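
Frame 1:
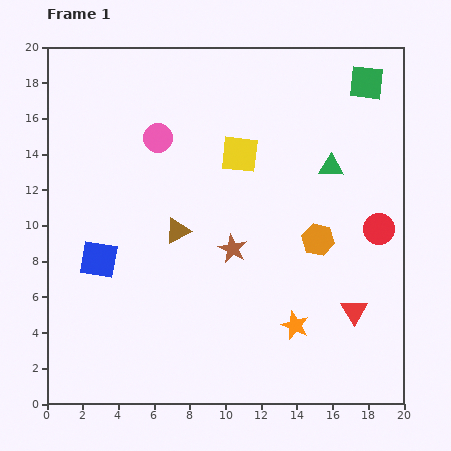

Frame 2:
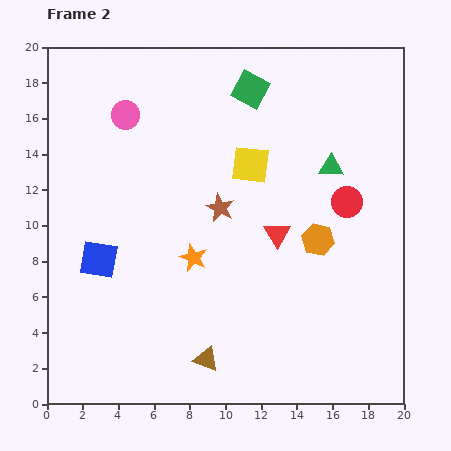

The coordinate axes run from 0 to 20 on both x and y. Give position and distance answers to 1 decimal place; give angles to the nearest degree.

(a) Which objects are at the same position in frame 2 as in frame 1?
the orange hexagon, the green triangle, the blue square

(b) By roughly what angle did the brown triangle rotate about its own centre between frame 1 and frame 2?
49° clockwise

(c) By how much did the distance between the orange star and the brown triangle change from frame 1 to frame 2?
-2.8

Distance in frame 1: 8.5. Distance in frame 2: 5.7.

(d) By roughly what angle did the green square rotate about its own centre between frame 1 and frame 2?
22° clockwise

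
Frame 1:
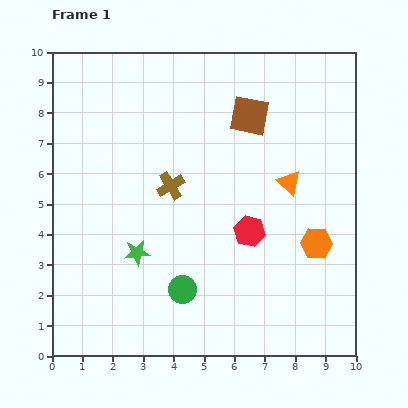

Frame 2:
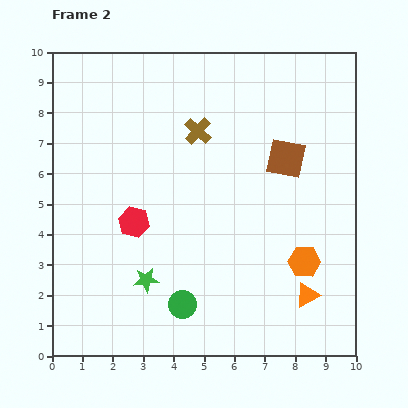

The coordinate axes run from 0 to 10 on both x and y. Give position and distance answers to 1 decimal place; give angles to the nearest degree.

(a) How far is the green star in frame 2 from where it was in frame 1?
0.9

The green star moved from (2.8, 3.4) to (3.1, 2.5), a distance of √(0.3² + 0.9²) ≈ 0.9.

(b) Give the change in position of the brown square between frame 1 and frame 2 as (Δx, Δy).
(1.2, -1.4)

The brown square was at (6.5, 7.9) in frame 1 and (7.7, 6.5) in frame 2.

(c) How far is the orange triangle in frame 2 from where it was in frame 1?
3.7

The orange triangle moved from (7.8, 5.7) to (8.4, 2.0), a distance of √(0.6² + 3.7²) ≈ 3.7.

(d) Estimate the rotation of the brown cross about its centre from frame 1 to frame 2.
17° counter-clockwise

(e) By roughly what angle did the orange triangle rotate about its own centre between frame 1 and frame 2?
50° clockwise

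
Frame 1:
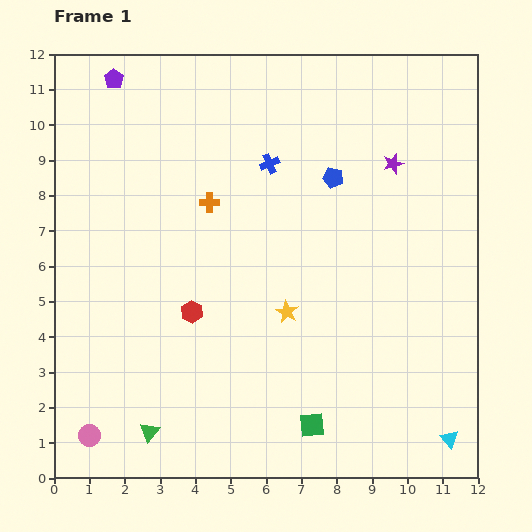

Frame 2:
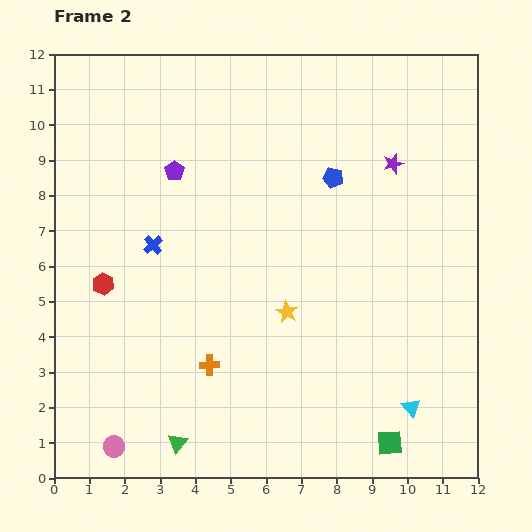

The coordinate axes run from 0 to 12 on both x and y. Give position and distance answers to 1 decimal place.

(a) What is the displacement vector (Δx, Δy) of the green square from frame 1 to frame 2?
(2.2, -0.5)

The green square was at (7.3, 1.5) in frame 1 and (9.5, 1.0) in frame 2.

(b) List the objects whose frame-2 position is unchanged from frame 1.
the blue pentagon, the purple star, the yellow star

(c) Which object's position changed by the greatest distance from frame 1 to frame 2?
the orange cross

(moved 4.6; next 4.0)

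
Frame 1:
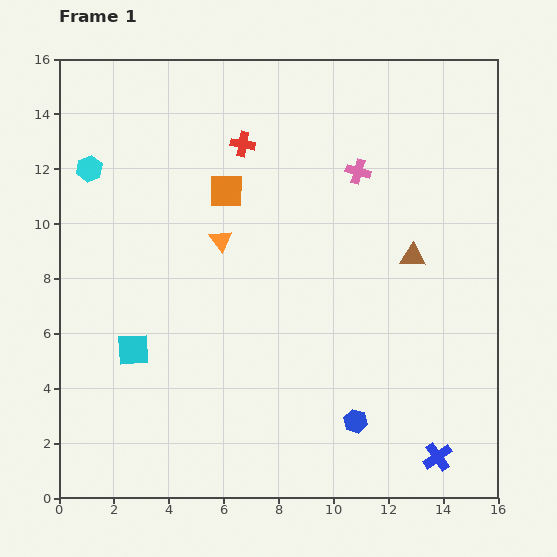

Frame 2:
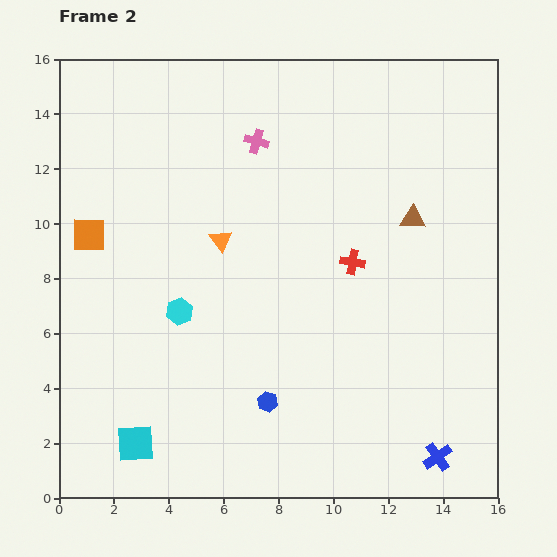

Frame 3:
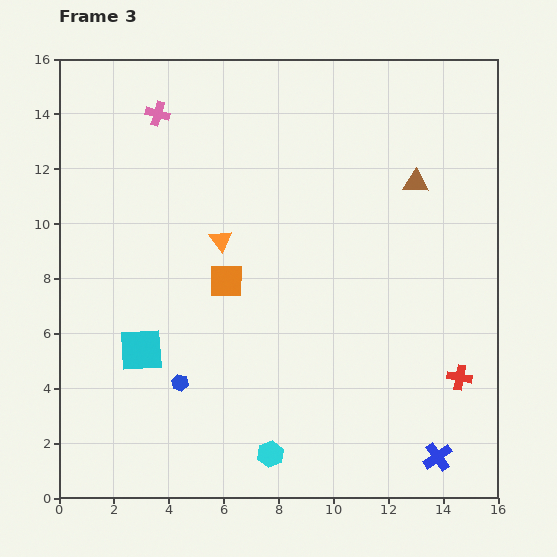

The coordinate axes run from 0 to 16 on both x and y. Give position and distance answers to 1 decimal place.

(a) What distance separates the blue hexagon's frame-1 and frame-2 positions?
3.3

The blue hexagon moved from (10.8, 2.8) to (7.6, 3.5), a distance of √(3.2² + 0.7²) ≈ 3.3.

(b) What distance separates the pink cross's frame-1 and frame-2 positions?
3.9

The pink cross moved from (10.9, 11.9) to (7.2, 13.0), a distance of √(3.7² + 1.1²) ≈ 3.9.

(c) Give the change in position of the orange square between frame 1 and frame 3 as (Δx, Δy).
(0.0, -3.3)

The orange square was at (6.1, 11.2) in frame 1 and (6.1, 7.9) in frame 3.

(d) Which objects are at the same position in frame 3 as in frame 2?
the blue cross, the orange triangle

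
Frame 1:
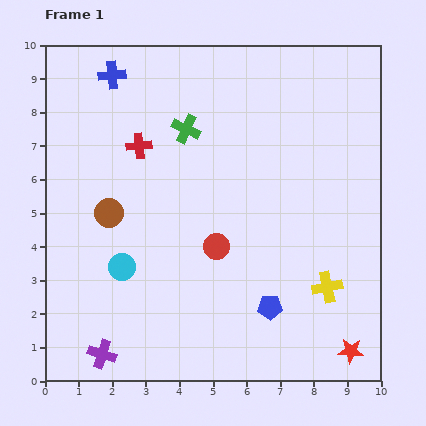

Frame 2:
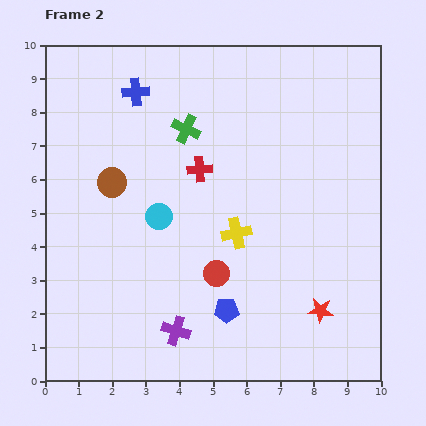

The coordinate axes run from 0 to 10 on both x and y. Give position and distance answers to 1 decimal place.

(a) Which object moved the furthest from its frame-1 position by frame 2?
the yellow cross

(moved 3.1; next 2.3)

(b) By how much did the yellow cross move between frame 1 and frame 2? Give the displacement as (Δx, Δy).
(-2.7, 1.6)

The yellow cross was at (8.4, 2.8) in frame 1 and (5.7, 4.4) in frame 2.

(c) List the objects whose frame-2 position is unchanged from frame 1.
the green cross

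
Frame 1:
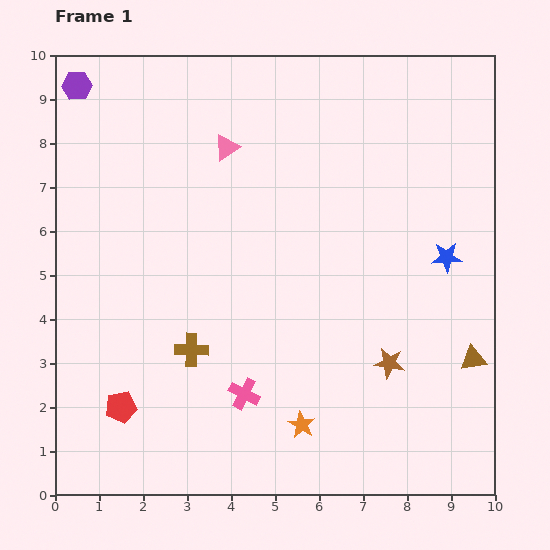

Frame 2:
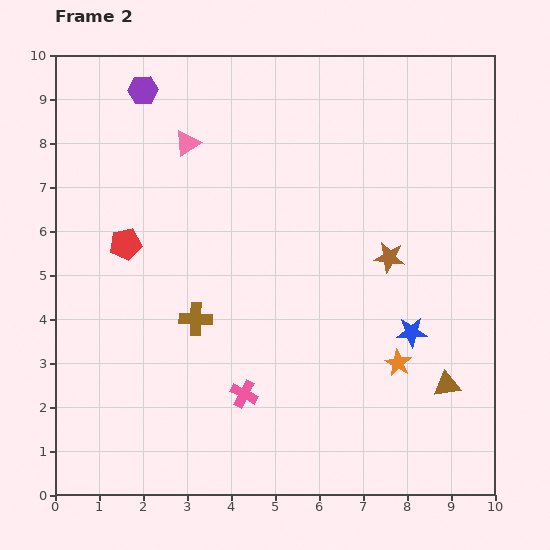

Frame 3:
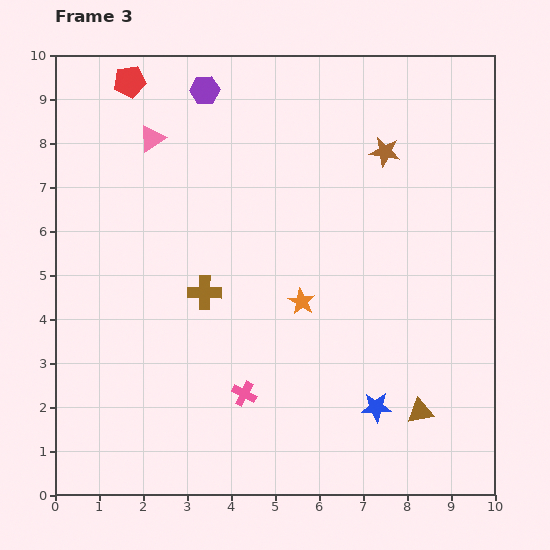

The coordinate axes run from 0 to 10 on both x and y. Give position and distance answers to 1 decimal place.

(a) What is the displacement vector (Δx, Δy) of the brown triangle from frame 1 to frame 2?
(-0.6, -0.6)

The brown triangle was at (9.5, 3.1) in frame 1 and (8.9, 2.5) in frame 2.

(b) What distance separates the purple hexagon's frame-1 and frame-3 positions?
2.9

The purple hexagon moved from (0.5, 9.3) to (3.4, 9.2), a distance of √(2.9² + 0.1²) ≈ 2.9.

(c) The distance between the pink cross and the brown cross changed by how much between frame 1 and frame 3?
+0.9

Distance in frame 1: 1.6. Distance in frame 3: 2.5.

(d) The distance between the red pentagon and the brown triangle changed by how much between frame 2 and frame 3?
+2.0

Distance in frame 2: 8.0. Distance in frame 3: 10.0.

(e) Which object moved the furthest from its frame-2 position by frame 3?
the red pentagon

(moved 3.7; next 2.6)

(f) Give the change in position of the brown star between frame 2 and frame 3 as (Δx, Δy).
(-0.1, 2.4)

The brown star was at (7.6, 5.4) in frame 2 and (7.5, 7.8) in frame 3.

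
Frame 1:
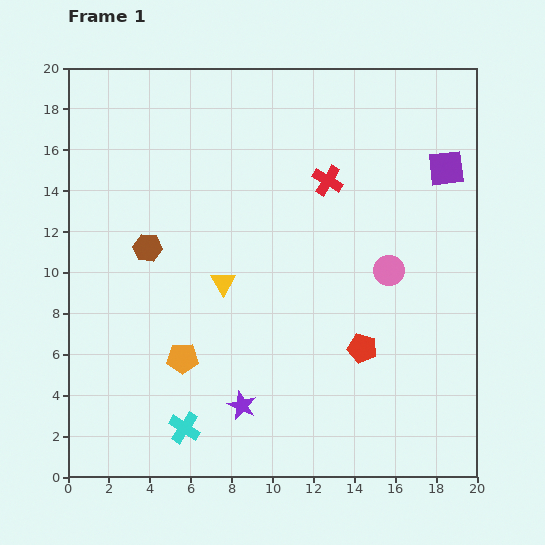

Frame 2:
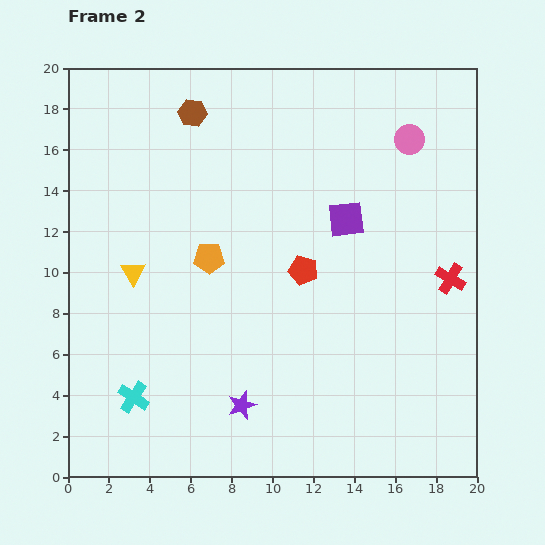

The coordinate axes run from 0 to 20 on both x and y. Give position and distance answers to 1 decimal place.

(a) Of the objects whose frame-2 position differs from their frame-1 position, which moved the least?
the cyan cross

(moved 2.9)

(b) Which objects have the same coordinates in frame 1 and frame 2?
the purple star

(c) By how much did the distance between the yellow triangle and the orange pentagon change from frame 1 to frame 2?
-0.4

Distance in frame 1: 4.2. Distance in frame 2: 3.8.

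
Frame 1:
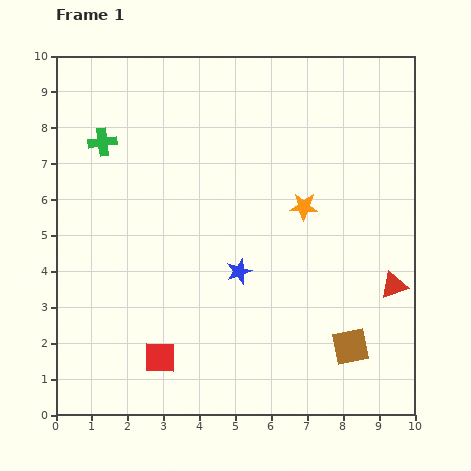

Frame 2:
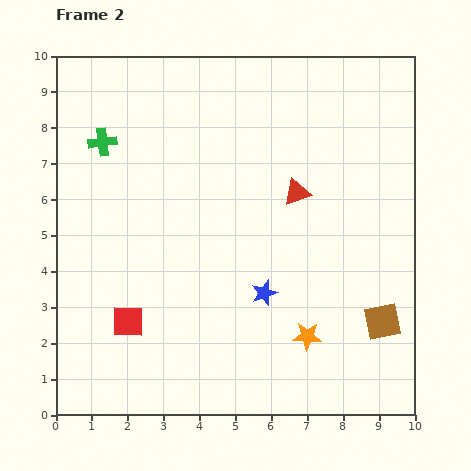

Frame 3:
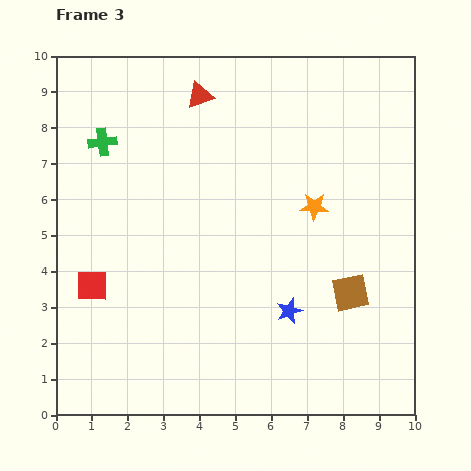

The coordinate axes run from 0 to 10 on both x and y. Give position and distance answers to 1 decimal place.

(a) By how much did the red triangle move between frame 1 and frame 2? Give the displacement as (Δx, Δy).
(-2.7, 2.6)

The red triangle was at (9.4, 3.6) in frame 1 and (6.7, 6.2) in frame 2.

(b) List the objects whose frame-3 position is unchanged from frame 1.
the green cross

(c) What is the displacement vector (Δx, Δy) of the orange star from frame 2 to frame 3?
(0.2, 3.6)

The orange star was at (7.0, 2.2) in frame 2 and (7.2, 5.8) in frame 3.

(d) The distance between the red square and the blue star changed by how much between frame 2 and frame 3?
+1.6

Distance in frame 2: 3.9. Distance in frame 3: 5.5.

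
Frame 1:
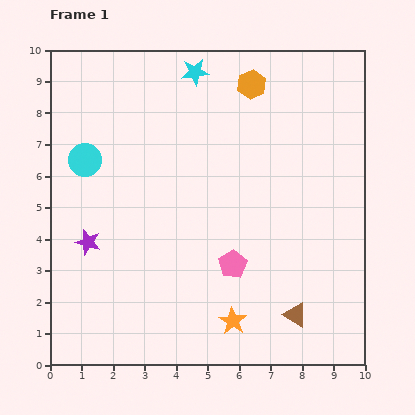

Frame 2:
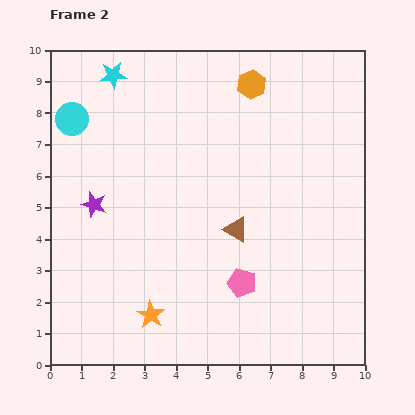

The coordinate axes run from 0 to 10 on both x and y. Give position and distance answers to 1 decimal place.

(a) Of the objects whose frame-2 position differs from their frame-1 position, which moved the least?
the pink pentagon

(moved 0.7)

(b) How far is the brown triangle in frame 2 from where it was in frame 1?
3.3

The brown triangle moved from (7.8, 1.6) to (5.9, 4.3), a distance of √(1.9² + 2.7²) ≈ 3.3.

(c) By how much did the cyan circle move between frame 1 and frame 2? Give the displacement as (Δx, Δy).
(-0.4, 1.3)

The cyan circle was at (1.1, 6.5) in frame 1 and (0.7, 7.8) in frame 2.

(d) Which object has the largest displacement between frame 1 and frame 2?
the brown triangle

(moved 3.3; next 2.6)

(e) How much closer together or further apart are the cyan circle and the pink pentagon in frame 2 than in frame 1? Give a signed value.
+1.8

Distance in frame 1: 5.7. Distance in frame 2: 7.5.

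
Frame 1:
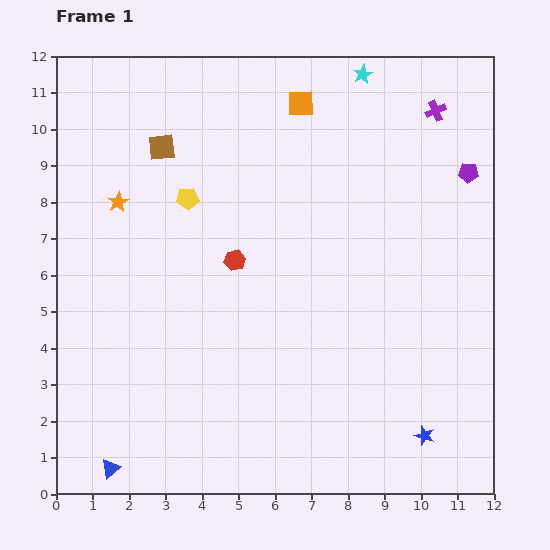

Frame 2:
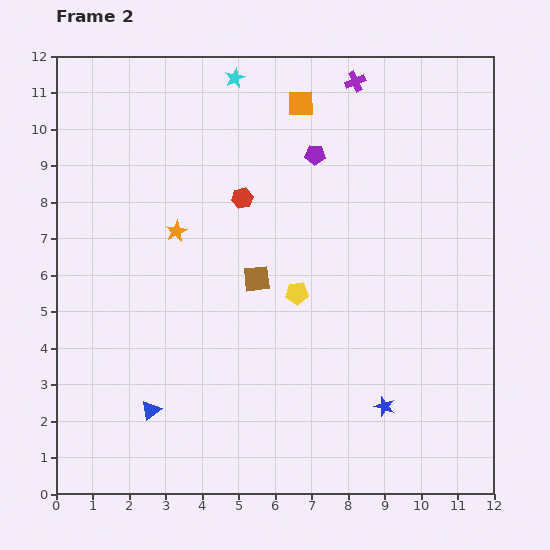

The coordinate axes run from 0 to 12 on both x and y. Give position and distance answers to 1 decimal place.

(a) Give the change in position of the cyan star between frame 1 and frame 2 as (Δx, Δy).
(-3.5, -0.1)

The cyan star was at (8.4, 11.5) in frame 1 and (4.9, 11.4) in frame 2.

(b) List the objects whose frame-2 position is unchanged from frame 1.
the orange square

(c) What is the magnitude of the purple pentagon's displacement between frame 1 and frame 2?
4.2

The purple pentagon moved from (11.3, 8.8) to (7.1, 9.3), a distance of √(4.2² + 0.5²) ≈ 4.2.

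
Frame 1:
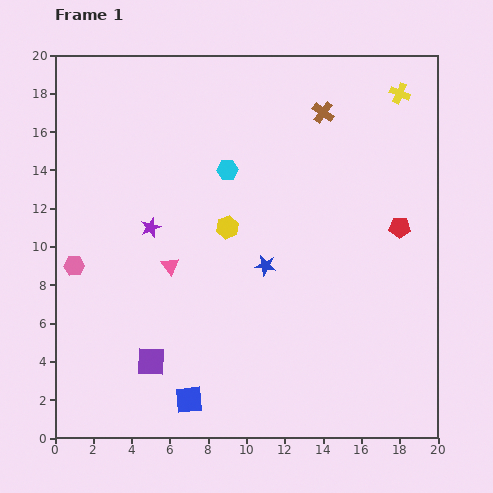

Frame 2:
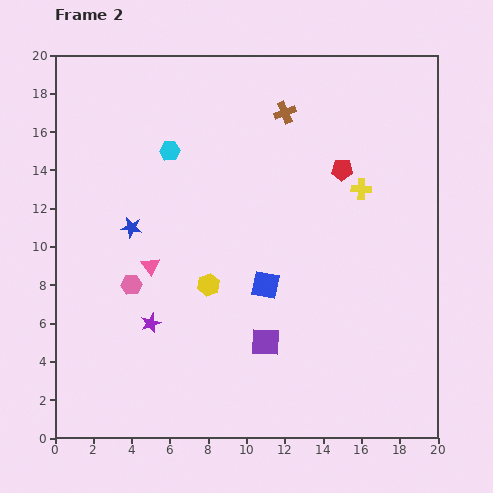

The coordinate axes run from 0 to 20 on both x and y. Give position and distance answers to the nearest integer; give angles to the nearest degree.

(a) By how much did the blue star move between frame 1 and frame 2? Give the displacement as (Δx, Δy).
(-7, 2)

The blue star was at (11, 9) in frame 1 and (4, 11) in frame 2.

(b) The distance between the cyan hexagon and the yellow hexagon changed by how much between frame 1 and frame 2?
+4

Distance in frame 1: 3. Distance in frame 2: 7.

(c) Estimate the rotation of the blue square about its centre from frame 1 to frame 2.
17° clockwise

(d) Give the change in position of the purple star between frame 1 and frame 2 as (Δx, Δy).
(0, -5)

The purple star was at (5, 11) in frame 1 and (5, 6) in frame 2.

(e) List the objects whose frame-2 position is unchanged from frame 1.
none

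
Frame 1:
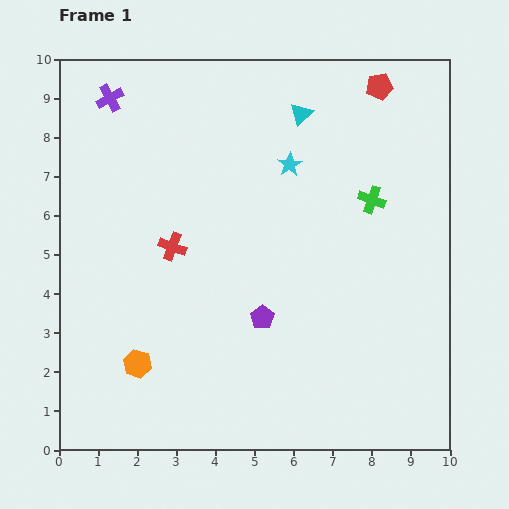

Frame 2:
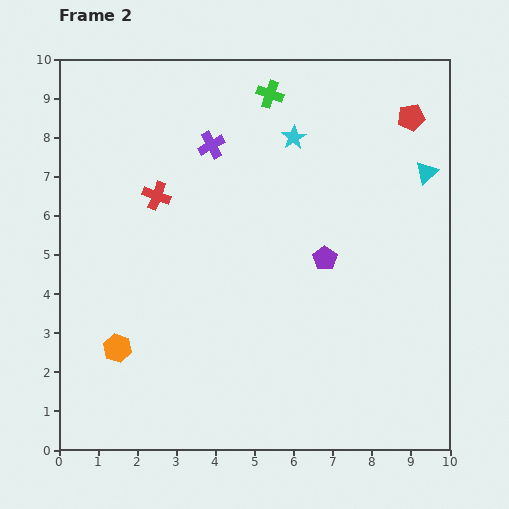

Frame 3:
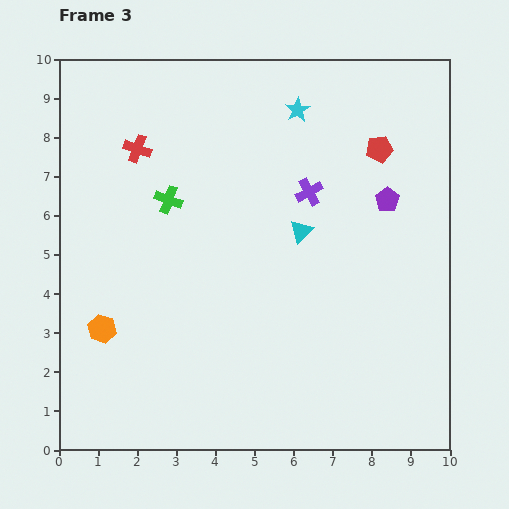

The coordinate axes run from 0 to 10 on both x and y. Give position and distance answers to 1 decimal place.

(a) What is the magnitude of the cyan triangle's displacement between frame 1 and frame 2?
3.5

The cyan triangle moved from (6.2, 8.6) to (9.4, 7.1), a distance of √(3.2² + 1.5²) ≈ 3.5.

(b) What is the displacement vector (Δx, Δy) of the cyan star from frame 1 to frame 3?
(0.2, 1.4)

The cyan star was at (5.9, 7.3) in frame 1 and (6.1, 8.7) in frame 3.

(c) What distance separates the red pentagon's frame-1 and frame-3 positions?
1.6

The red pentagon moved from (8.2, 9.3) to (8.2, 7.7), a distance of √(0.0² + 1.6²) ≈ 1.6.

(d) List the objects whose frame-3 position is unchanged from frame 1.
none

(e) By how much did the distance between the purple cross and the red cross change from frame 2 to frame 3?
+2.6

Distance in frame 2: 1.9. Distance in frame 3: 4.5.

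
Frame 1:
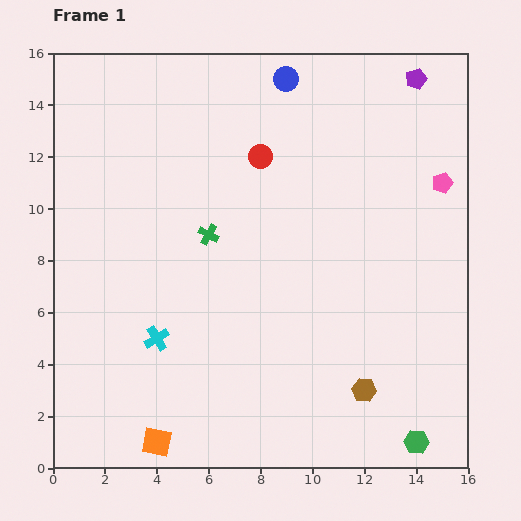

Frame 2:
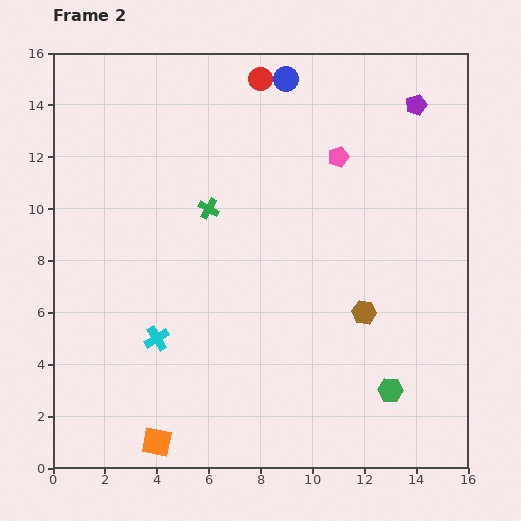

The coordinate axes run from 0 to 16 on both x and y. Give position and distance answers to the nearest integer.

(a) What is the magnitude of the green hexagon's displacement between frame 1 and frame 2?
2

The green hexagon moved from (14, 1) to (13, 3), a distance of √(1² + 2²) ≈ 2.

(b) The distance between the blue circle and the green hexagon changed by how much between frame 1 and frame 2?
-2

Distance in frame 1: 15. Distance in frame 2: 13.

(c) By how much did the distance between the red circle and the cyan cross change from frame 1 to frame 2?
+3

Distance in frame 1: 8. Distance in frame 2: 11.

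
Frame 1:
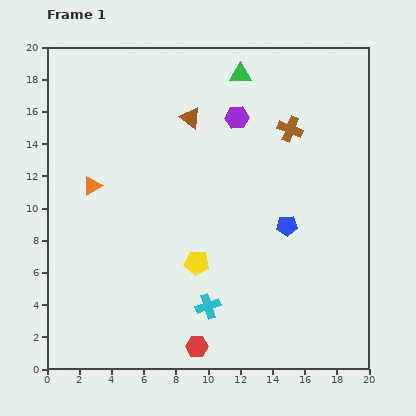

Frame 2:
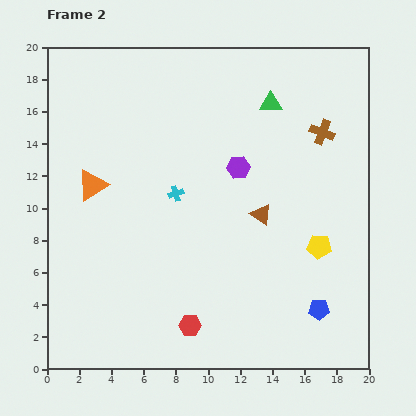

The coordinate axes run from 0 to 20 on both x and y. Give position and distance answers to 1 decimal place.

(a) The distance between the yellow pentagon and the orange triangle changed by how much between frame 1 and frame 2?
+6.5

Distance in frame 1: 8.1. Distance in frame 2: 14.6.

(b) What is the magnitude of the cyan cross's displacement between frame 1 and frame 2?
7.3

The cyan cross moved from (10.0, 3.9) to (8.0, 10.9), a distance of √(2.0² + 7.0²) ≈ 7.3.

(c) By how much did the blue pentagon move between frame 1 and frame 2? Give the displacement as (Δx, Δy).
(2.0, -5.2)

The blue pentagon was at (14.9, 8.9) in frame 1 and (16.9, 3.7) in frame 2.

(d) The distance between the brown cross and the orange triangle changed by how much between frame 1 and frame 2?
+1.9

Distance in frame 1: 12.8. Distance in frame 2: 14.7.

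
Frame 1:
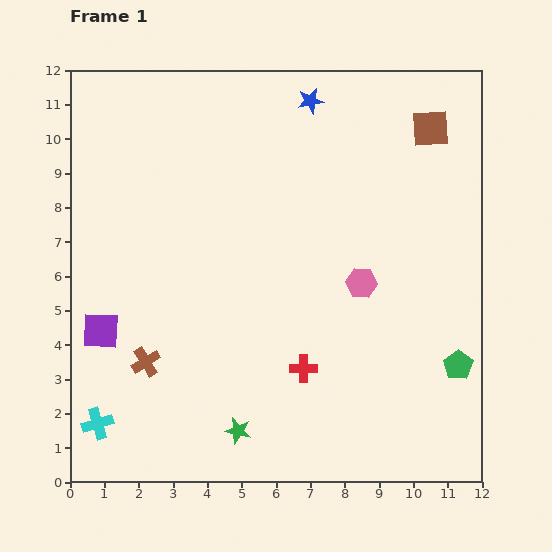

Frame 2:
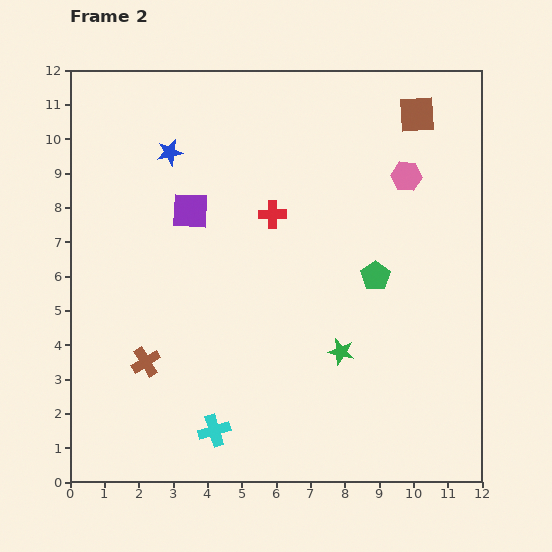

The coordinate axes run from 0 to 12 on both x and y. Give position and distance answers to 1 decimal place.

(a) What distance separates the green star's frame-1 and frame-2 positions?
3.8

The green star moved from (4.9, 1.5) to (7.9, 3.8), a distance of √(3.0² + 2.3²) ≈ 3.8.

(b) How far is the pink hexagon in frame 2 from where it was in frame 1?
3.4

The pink hexagon moved from (8.5, 5.8) to (9.8, 8.9), a distance of √(1.3² + 3.1²) ≈ 3.4.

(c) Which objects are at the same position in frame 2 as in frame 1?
the brown cross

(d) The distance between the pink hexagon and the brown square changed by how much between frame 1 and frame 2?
-3.1

Distance in frame 1: 4.9. Distance in frame 2: 1.8.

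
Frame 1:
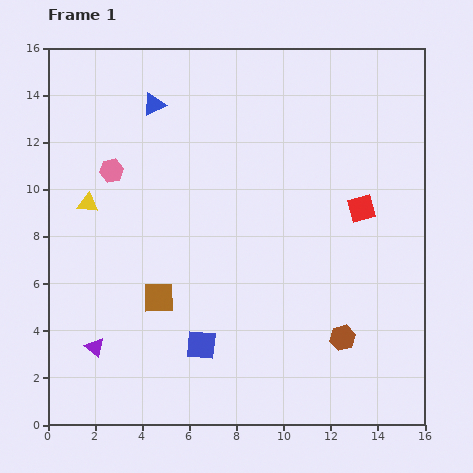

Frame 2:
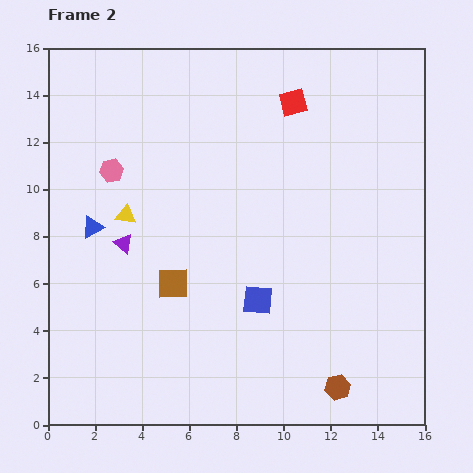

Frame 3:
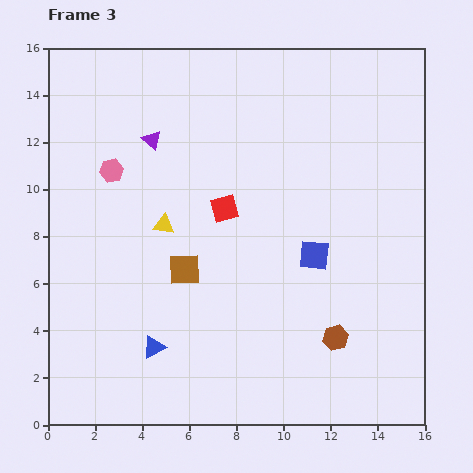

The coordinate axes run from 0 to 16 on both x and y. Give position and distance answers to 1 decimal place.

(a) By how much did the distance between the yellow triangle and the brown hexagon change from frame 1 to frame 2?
-0.6

Distance in frame 1: 12.2. Distance in frame 2: 11.6.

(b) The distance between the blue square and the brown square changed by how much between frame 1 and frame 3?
+2.8

Distance in frame 1: 2.7. Distance in frame 3: 5.5.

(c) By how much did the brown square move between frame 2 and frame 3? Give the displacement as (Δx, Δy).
(0.5, 0.6)

The brown square was at (5.3, 6.0) in frame 2 and (5.8, 6.6) in frame 3.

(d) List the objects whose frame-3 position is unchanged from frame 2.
the pink hexagon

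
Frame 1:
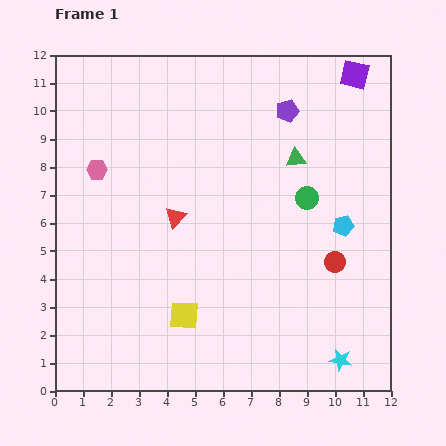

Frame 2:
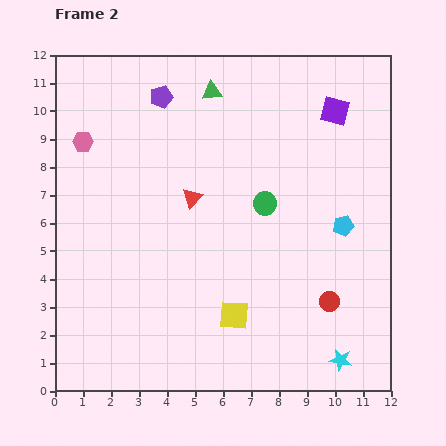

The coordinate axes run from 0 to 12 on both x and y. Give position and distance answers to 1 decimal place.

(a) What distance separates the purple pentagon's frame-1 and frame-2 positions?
4.5

The purple pentagon moved from (8.3, 10.0) to (3.8, 10.5), a distance of √(4.5² + 0.5²) ≈ 4.5.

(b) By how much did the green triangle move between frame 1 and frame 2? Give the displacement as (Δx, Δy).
(-3.0, 2.4)

The green triangle was at (8.6, 8.3) in frame 1 and (5.6, 10.7) in frame 2.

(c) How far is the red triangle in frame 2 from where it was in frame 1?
0.9

The red triangle moved from (4.3, 6.2) to (4.9, 6.9), a distance of √(0.6² + 0.7²) ≈ 0.9.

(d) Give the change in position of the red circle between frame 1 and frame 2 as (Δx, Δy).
(-0.2, -1.4)

The red circle was at (10.0, 4.6) in frame 1 and (9.8, 3.2) in frame 2.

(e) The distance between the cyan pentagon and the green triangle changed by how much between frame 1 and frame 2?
+3.8

Distance in frame 1: 2.9. Distance in frame 2: 6.7.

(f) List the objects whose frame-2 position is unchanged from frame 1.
the cyan star, the cyan pentagon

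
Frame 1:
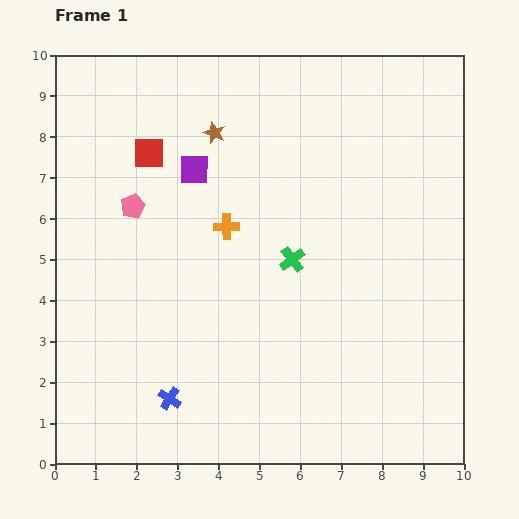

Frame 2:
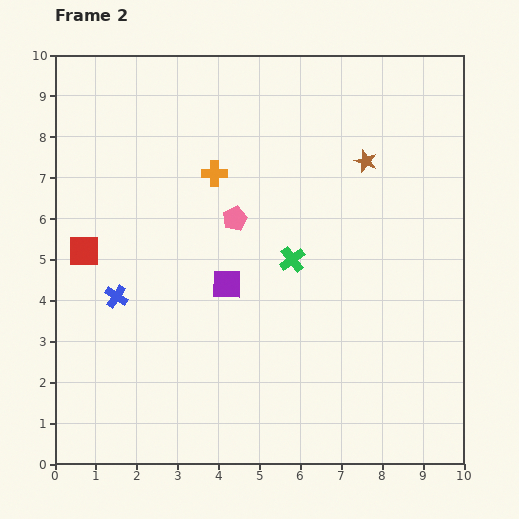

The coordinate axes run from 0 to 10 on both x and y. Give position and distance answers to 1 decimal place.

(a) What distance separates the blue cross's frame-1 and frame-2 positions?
2.8

The blue cross moved from (2.8, 1.6) to (1.5, 4.1), a distance of √(1.3² + 2.5²) ≈ 2.8.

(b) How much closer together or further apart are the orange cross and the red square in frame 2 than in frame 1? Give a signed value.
+1.1

Distance in frame 1: 2.6. Distance in frame 2: 3.7.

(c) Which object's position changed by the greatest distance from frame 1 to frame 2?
the brown star

(moved 3.8; next 2.9)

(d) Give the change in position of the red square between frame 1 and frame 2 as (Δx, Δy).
(-1.6, -2.4)

The red square was at (2.3, 7.6) in frame 1 and (0.7, 5.2) in frame 2.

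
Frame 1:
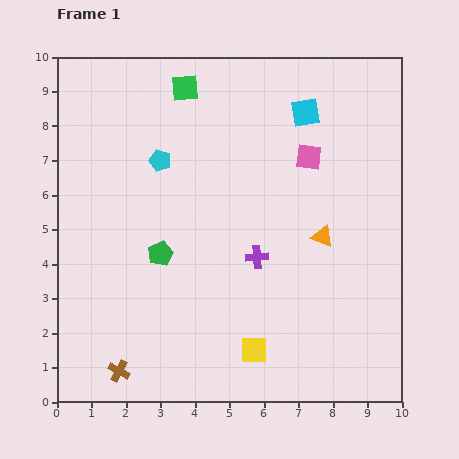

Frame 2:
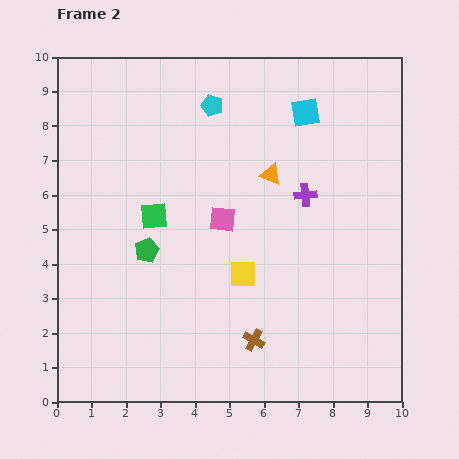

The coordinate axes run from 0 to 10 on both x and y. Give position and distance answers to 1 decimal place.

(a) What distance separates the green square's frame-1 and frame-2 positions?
3.8

The green square moved from (3.7, 9.1) to (2.8, 5.4), a distance of √(0.9² + 3.7²) ≈ 3.8.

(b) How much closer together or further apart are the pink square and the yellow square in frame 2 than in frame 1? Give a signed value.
-4.1

Distance in frame 1: 5.8. Distance in frame 2: 1.7.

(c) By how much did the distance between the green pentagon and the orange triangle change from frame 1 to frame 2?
-0.5

Distance in frame 1: 4.7. Distance in frame 2: 4.2.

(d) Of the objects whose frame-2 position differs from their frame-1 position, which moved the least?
the green pentagon

(moved 0.4)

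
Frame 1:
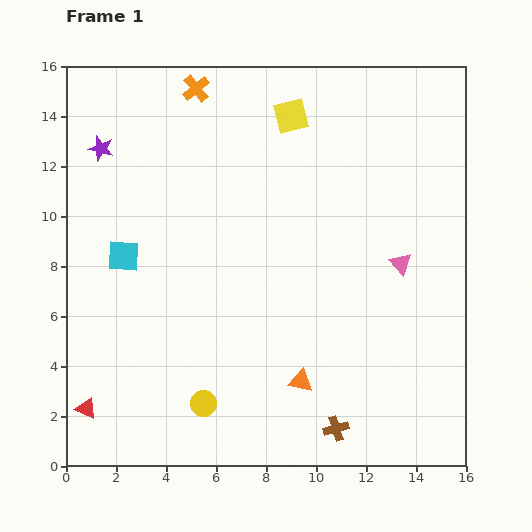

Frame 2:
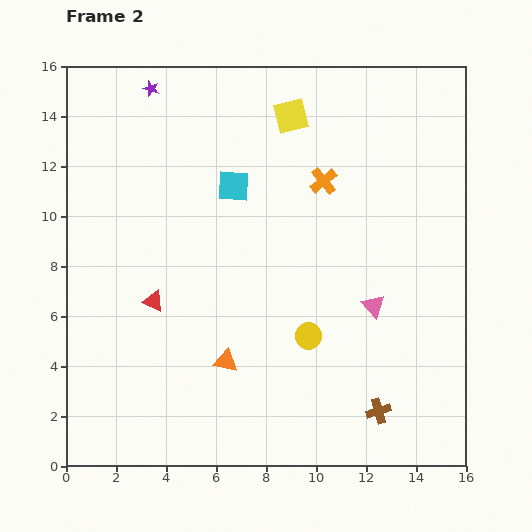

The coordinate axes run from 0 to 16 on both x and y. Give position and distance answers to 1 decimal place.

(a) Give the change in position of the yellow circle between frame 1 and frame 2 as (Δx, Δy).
(4.2, 2.7)

The yellow circle was at (5.5, 2.5) in frame 1 and (9.7, 5.2) in frame 2.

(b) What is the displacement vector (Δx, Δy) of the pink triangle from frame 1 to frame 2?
(-1.1, -1.7)

The pink triangle was at (13.4, 8.1) in frame 1 and (12.3, 6.4) in frame 2.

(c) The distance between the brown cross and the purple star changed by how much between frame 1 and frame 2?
+1.2

Distance in frame 1: 14.6. Distance in frame 2: 15.8.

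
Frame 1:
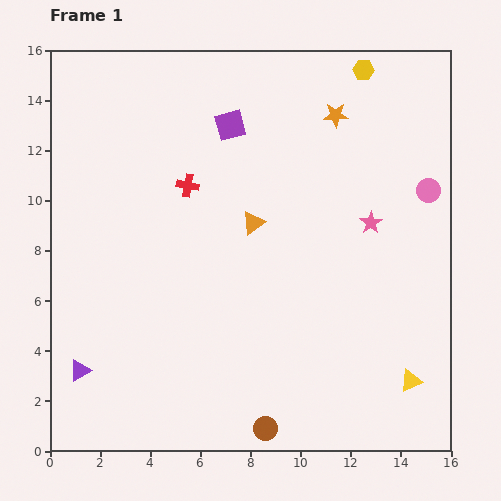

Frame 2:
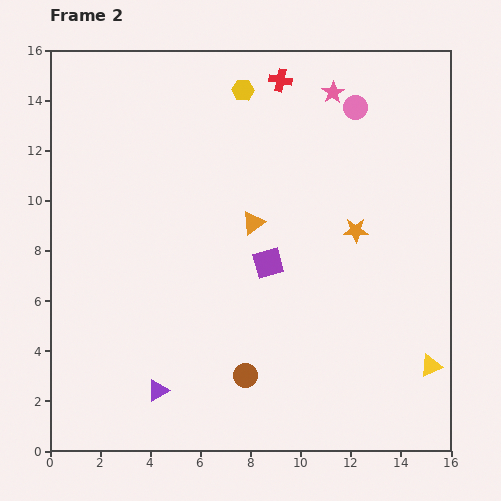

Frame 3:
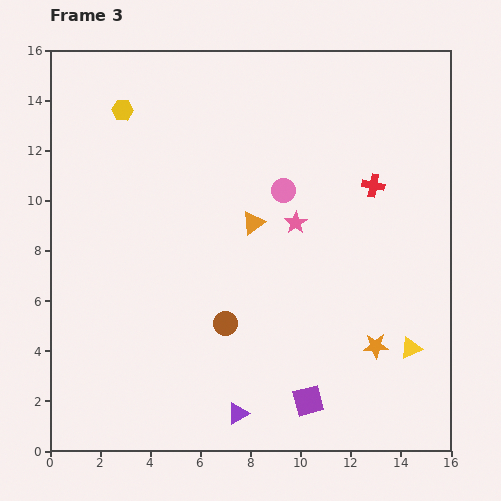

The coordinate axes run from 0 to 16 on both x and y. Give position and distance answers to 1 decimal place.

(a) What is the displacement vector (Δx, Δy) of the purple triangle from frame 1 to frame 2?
(3.1, -0.8)

The purple triangle was at (1.2, 3.2) in frame 1 and (4.3, 2.4) in frame 2.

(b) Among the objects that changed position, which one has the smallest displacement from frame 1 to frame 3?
the yellow triangle

(moved 1.3)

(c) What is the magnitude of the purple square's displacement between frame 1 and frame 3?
11.4

The purple square moved from (7.2, 13.0) to (10.3, 2.0), a distance of √(3.1² + 11.0²) ≈ 11.4.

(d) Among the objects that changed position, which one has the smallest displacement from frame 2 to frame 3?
the yellow triangle

(moved 1.1)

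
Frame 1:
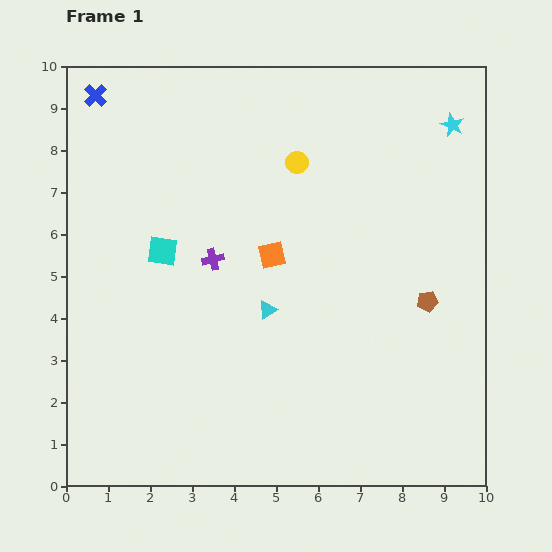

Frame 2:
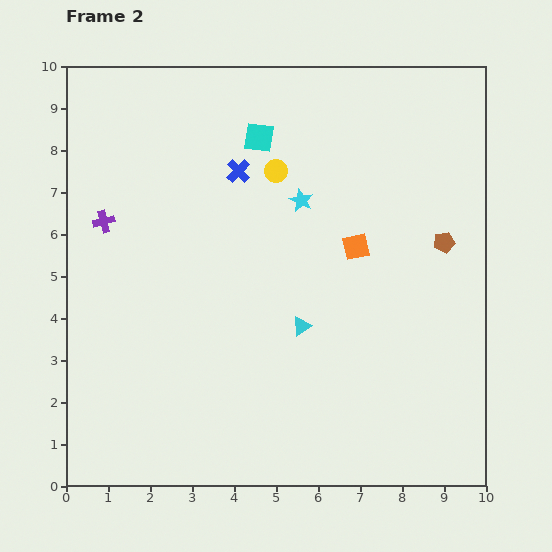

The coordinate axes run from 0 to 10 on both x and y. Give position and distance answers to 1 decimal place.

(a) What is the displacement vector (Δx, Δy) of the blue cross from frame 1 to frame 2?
(3.4, -1.8)

The blue cross was at (0.7, 9.3) in frame 1 and (4.1, 7.5) in frame 2.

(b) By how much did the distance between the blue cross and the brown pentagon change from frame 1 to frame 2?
-4.1

Distance in frame 1: 9.3. Distance in frame 2: 5.2.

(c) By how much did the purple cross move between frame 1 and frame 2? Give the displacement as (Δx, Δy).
(-2.6, 0.9)

The purple cross was at (3.5, 5.4) in frame 1 and (0.9, 6.3) in frame 2.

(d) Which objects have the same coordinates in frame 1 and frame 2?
none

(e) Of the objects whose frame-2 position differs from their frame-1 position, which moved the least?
the yellow circle

(moved 0.5)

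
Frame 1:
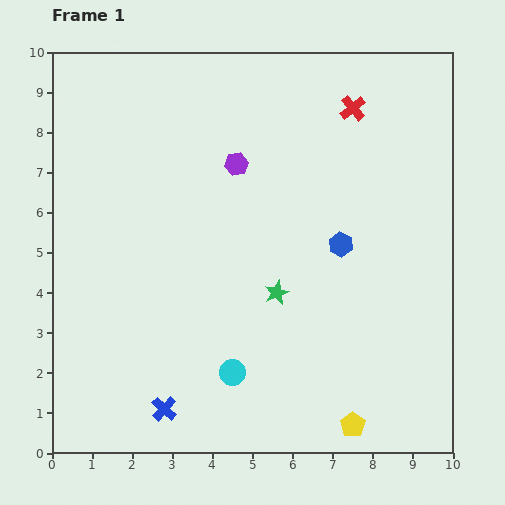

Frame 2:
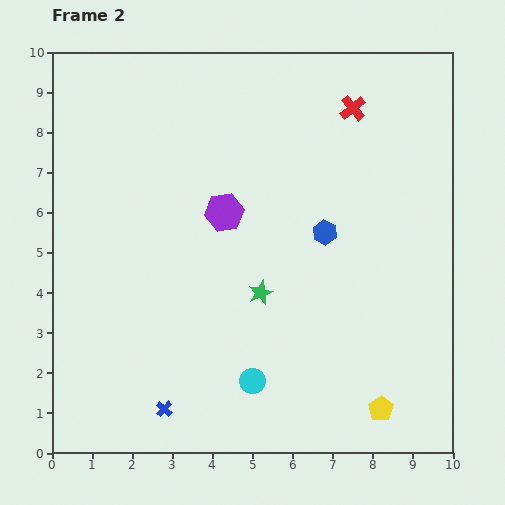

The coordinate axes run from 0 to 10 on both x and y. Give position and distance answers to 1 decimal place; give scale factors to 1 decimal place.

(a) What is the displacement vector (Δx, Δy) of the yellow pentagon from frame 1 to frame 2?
(0.7, 0.4)

The yellow pentagon was at (7.5, 0.7) in frame 1 and (8.2, 1.1) in frame 2.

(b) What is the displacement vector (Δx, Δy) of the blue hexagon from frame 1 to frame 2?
(-0.4, 0.3)

The blue hexagon was at (7.2, 5.2) in frame 1 and (6.8, 5.5) in frame 2.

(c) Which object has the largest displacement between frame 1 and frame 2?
the purple hexagon

(moved 1.2; next 0.8)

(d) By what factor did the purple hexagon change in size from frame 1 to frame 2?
1.6×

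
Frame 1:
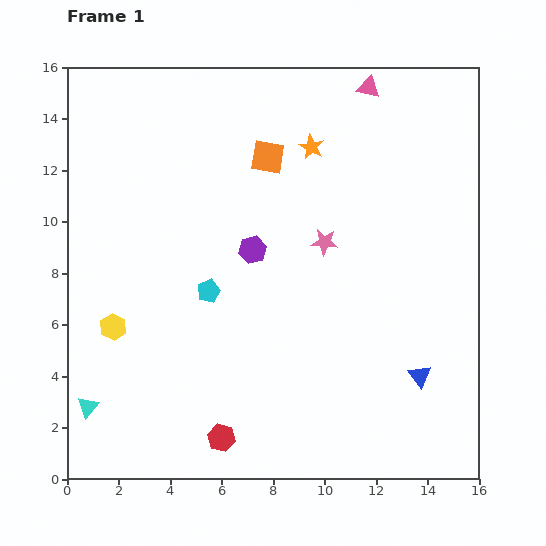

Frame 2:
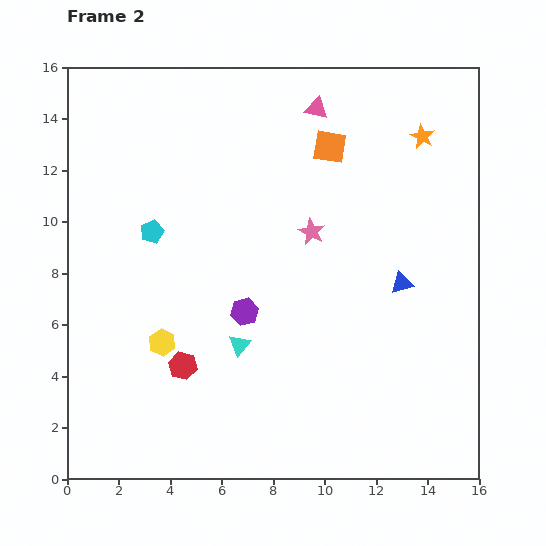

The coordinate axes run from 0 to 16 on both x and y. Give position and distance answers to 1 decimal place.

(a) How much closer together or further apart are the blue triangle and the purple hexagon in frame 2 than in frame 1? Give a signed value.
-1.9

Distance in frame 1: 8.1. Distance in frame 2: 6.2.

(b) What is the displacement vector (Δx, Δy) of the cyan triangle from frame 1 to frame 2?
(5.9, 2.4)

The cyan triangle was at (0.8, 2.8) in frame 1 and (6.7, 5.2) in frame 2.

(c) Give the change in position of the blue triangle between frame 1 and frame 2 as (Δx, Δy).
(-0.7, 3.6)

The blue triangle was at (13.7, 4.0) in frame 1 and (13.0, 7.6) in frame 2.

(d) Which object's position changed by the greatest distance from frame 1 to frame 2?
the cyan triangle

(moved 6.4; next 4.3)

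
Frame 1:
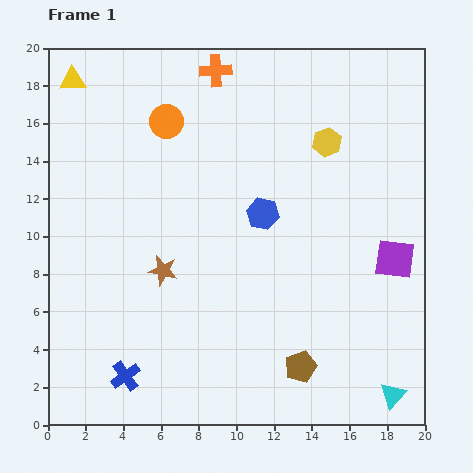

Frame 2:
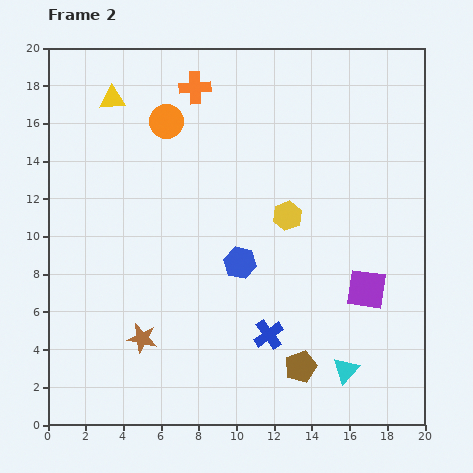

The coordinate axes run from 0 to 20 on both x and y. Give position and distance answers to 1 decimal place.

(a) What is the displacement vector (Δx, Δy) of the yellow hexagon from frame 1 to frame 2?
(-2.1, -3.9)

The yellow hexagon was at (14.8, 15.0) in frame 1 and (12.7, 11.1) in frame 2.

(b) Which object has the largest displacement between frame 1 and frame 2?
the blue cross

(moved 7.9; next 4.4)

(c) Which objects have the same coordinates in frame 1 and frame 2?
the brown pentagon, the orange circle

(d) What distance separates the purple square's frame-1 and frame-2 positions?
2.2

The purple square moved from (18.4, 8.8) to (16.9, 7.2), a distance of √(1.5² + 1.6²) ≈ 2.2.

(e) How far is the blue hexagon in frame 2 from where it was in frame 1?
2.9

The blue hexagon moved from (11.4, 11.2) to (10.2, 8.6), a distance of √(1.2² + 2.6²) ≈ 2.9.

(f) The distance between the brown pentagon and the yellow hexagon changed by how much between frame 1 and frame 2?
-4.0

Distance in frame 1: 12.0. Distance in frame 2: 8.0.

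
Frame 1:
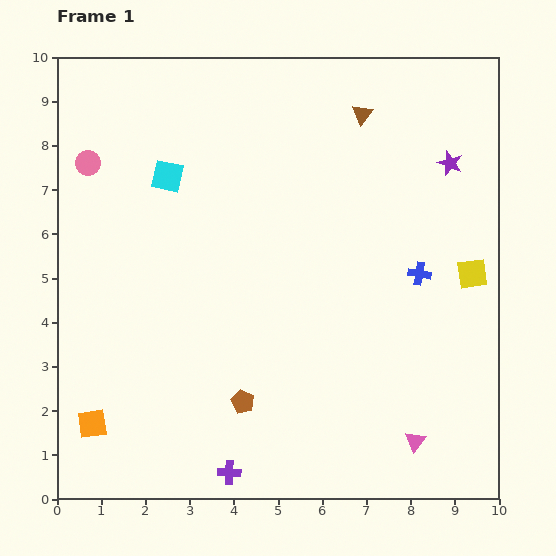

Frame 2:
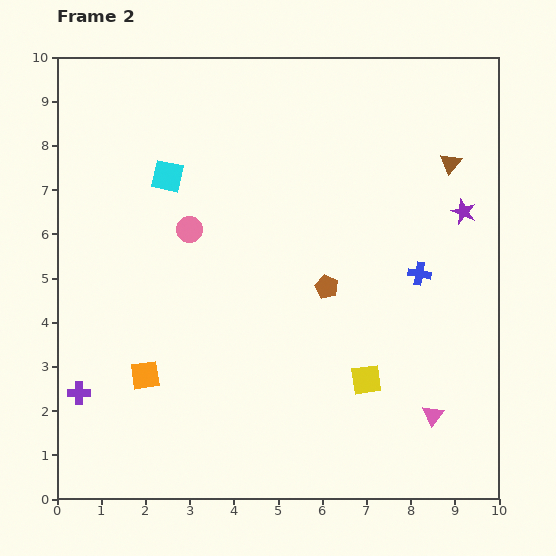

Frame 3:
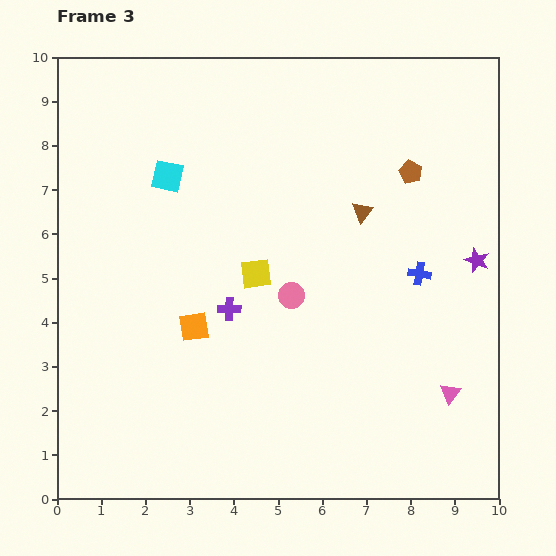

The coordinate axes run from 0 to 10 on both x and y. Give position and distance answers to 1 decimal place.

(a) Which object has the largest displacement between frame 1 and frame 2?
the purple cross

(moved 3.8; next 3.4)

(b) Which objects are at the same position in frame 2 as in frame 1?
the blue cross, the cyan square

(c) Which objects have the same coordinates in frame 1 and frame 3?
the blue cross, the cyan square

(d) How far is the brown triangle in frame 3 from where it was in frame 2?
2.3

The brown triangle moved from (8.9, 7.6) to (6.9, 6.5), a distance of √(2.0² + 1.1²) ≈ 2.3.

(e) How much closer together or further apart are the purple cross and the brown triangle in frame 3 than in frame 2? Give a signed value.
-6.2

Distance in frame 2: 9.9. Distance in frame 3: 3.7.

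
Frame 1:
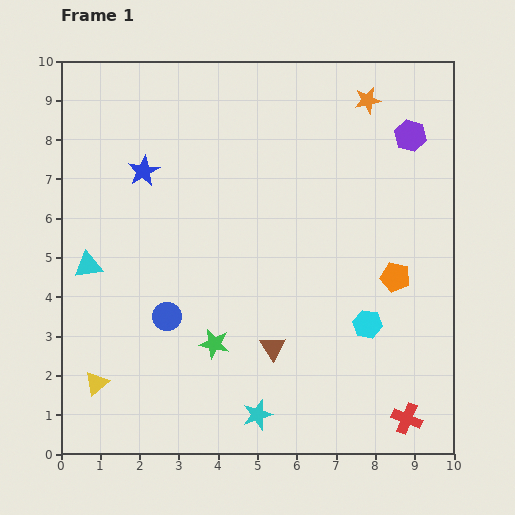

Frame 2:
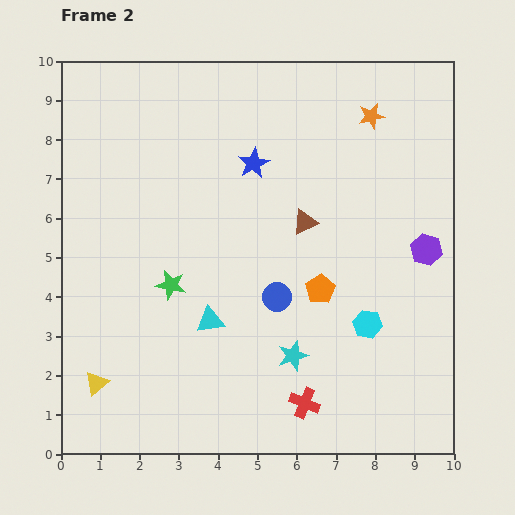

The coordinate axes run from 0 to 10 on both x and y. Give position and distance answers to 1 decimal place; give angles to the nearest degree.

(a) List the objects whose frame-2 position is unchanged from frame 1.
the cyan hexagon, the yellow triangle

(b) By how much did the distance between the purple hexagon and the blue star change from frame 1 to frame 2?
-2.0

Distance in frame 1: 6.9. Distance in frame 2: 4.9.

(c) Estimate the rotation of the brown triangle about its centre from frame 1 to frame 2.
38° clockwise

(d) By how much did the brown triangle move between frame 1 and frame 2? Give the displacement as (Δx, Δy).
(0.8, 3.2)

The brown triangle was at (5.4, 2.7) in frame 1 and (6.2, 5.9) in frame 2.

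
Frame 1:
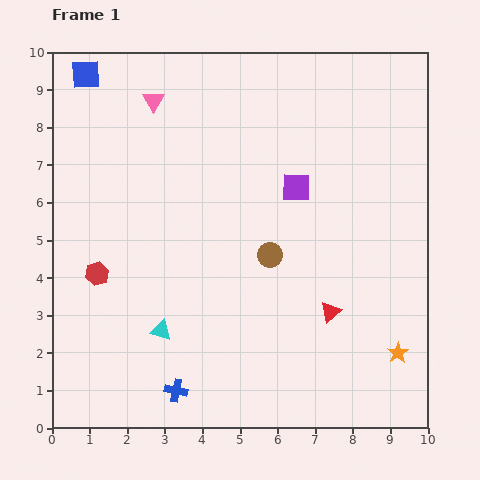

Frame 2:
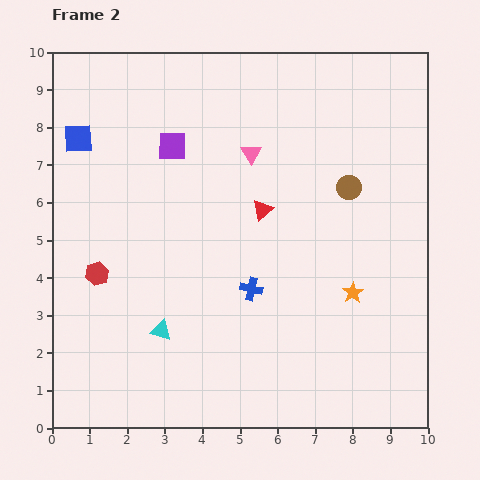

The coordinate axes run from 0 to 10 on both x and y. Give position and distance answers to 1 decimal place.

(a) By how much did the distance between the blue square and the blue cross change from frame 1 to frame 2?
-2.6

Distance in frame 1: 8.7. Distance in frame 2: 6.1.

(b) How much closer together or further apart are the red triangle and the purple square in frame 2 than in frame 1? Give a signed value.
-0.5

Distance in frame 1: 3.4. Distance in frame 2: 2.9.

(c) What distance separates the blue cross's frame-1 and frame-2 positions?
3.4

The blue cross moved from (3.3, 1.0) to (5.3, 3.7), a distance of √(2.0² + 2.7²) ≈ 3.4.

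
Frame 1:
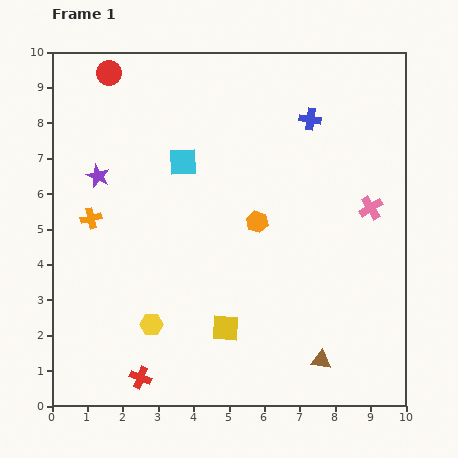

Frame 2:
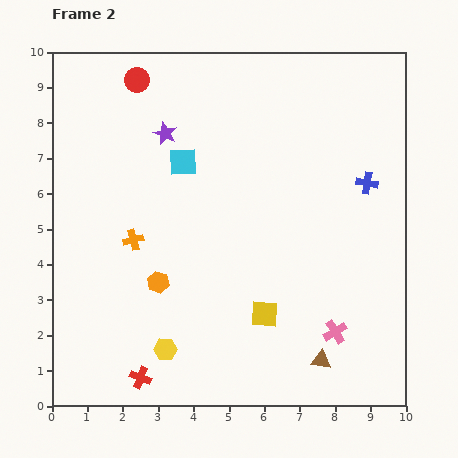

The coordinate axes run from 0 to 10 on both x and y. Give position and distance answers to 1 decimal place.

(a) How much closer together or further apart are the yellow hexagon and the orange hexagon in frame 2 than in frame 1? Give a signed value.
-2.3

Distance in frame 1: 4.2. Distance in frame 2: 1.9.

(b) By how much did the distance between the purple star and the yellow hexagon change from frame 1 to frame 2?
+1.6

Distance in frame 1: 4.5. Distance in frame 2: 6.1.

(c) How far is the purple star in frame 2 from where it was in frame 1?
2.2

The purple star moved from (1.3, 6.5) to (3.2, 7.7), a distance of √(1.9² + 1.2²) ≈ 2.2.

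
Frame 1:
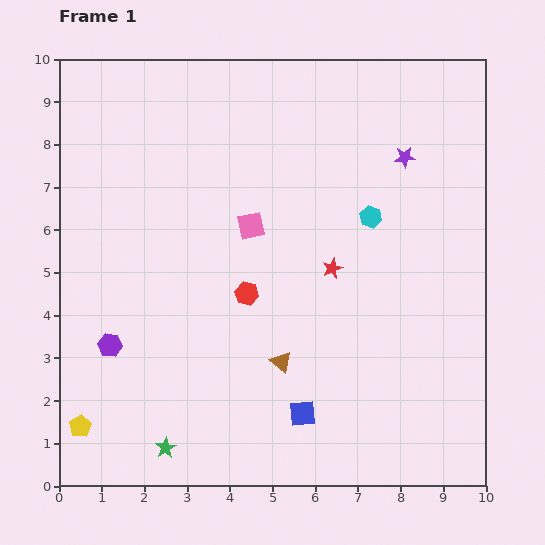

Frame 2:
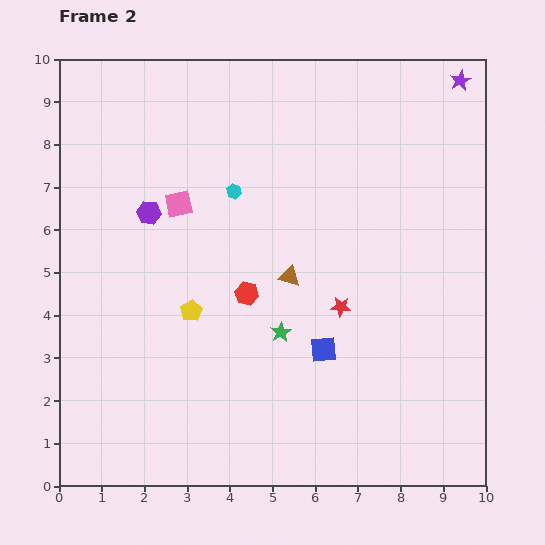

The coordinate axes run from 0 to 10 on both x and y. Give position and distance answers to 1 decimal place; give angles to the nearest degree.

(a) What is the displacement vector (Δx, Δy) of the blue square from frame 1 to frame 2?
(0.5, 1.5)

The blue square was at (5.7, 1.7) in frame 1 and (6.2, 3.2) in frame 2.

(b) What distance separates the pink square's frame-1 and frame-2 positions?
1.8

The pink square moved from (4.5, 6.1) to (2.8, 6.6), a distance of √(1.7² + 0.5²) ≈ 1.8.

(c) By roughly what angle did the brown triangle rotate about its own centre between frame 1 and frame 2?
26° counter-clockwise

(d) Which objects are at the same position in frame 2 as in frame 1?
the red hexagon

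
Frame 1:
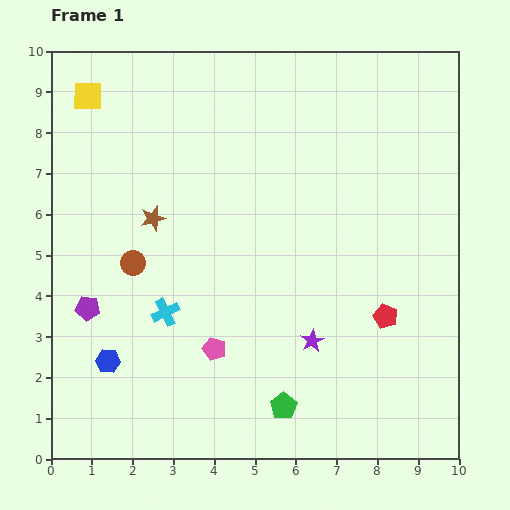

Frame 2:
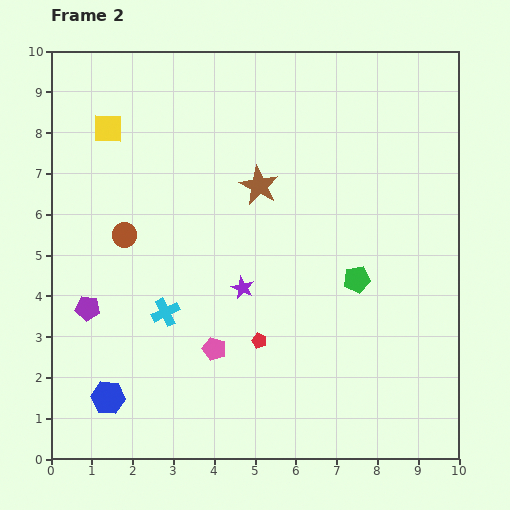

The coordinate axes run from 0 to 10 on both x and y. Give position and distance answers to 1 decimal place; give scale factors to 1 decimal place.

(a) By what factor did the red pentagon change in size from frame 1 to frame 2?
0.6×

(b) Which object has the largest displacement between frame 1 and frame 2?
the green pentagon

(moved 3.6; next 3.2)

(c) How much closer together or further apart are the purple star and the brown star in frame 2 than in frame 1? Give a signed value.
-2.4

Distance in frame 1: 4.9. Distance in frame 2: 2.5.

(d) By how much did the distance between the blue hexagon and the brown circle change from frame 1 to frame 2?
+1.5

Distance in frame 1: 2.5. Distance in frame 2: 4.0.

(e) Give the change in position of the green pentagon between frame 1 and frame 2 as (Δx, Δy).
(1.8, 3.1)

The green pentagon was at (5.7, 1.3) in frame 1 and (7.5, 4.4) in frame 2.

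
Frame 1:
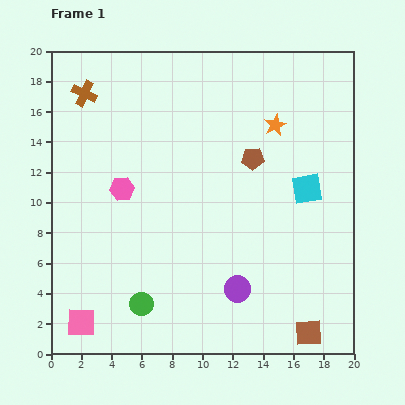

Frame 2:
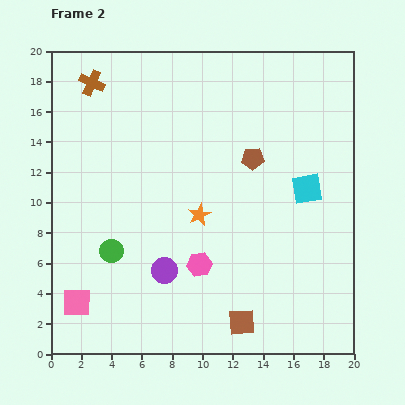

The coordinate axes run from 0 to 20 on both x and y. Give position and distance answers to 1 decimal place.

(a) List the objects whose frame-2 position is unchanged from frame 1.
the brown pentagon, the cyan square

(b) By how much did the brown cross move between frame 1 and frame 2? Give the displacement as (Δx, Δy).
(0.5, 0.7)

The brown cross was at (2.2, 17.2) in frame 1 and (2.7, 17.9) in frame 2.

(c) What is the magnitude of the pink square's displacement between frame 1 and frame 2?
1.3

The pink square moved from (2.0, 2.1) to (1.7, 3.4), a distance of √(0.3² + 1.3²) ≈ 1.3.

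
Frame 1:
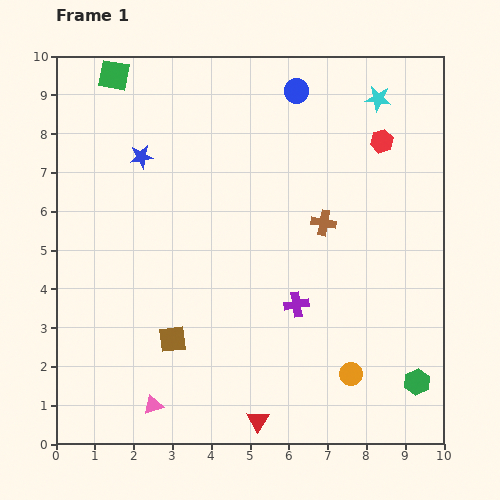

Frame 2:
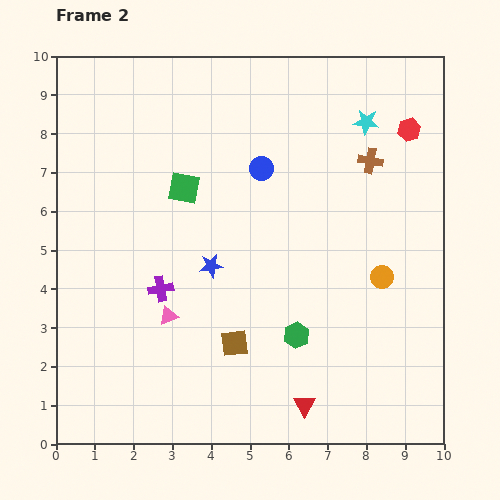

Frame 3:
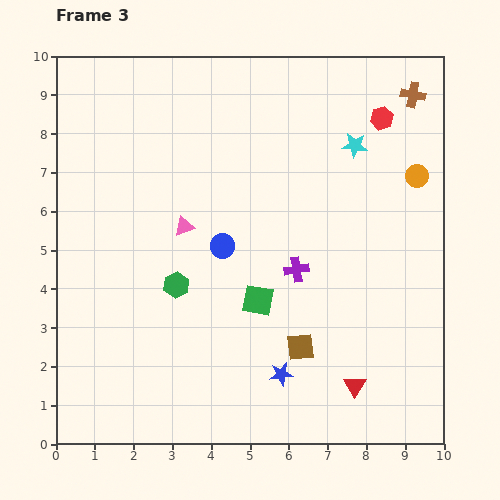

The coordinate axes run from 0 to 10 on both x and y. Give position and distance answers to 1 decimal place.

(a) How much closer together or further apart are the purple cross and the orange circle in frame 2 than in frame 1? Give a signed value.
+3.4

Distance in frame 1: 2.3. Distance in frame 2: 5.7.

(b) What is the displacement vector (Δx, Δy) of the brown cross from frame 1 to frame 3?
(2.3, 3.3)

The brown cross was at (6.9, 5.7) in frame 1 and (9.2, 9.0) in frame 3.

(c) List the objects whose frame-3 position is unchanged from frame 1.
none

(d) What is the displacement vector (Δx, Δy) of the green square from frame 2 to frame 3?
(1.9, -2.9)

The green square was at (3.3, 6.6) in frame 2 and (5.2, 3.7) in frame 3.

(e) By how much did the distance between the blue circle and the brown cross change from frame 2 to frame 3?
+3.5

Distance in frame 2: 2.8. Distance in frame 3: 6.3.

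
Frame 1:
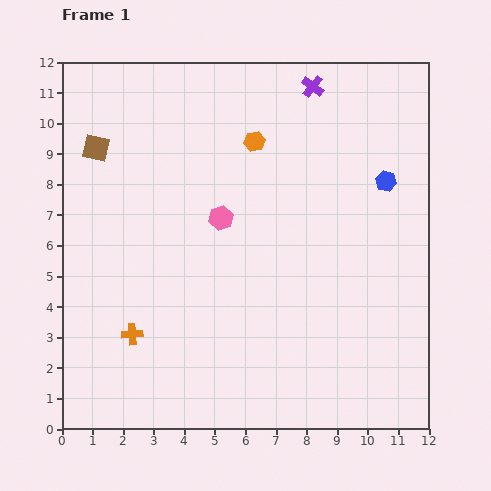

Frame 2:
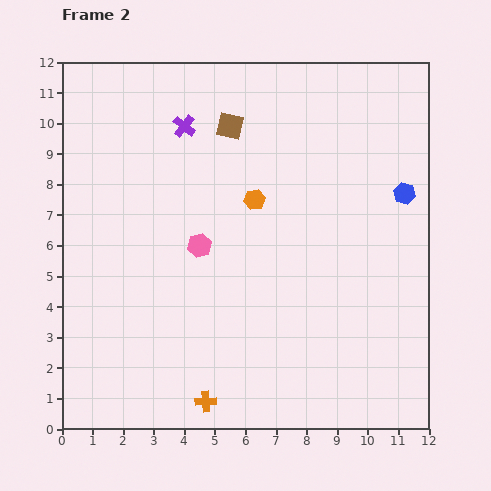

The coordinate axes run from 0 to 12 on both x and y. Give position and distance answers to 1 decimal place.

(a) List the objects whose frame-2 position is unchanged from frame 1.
none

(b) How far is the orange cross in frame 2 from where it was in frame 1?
3.3

The orange cross moved from (2.3, 3.1) to (4.7, 0.9), a distance of √(2.4² + 2.2²) ≈ 3.3.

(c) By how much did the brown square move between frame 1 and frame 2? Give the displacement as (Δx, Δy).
(4.4, 0.7)

The brown square was at (1.1, 9.2) in frame 1 and (5.5, 9.9) in frame 2.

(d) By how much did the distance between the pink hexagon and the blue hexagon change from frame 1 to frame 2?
+1.4

Distance in frame 1: 5.5. Distance in frame 2: 6.9.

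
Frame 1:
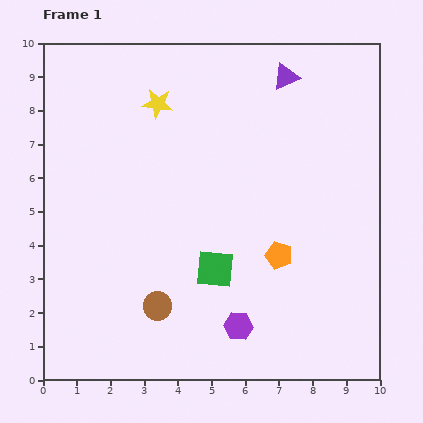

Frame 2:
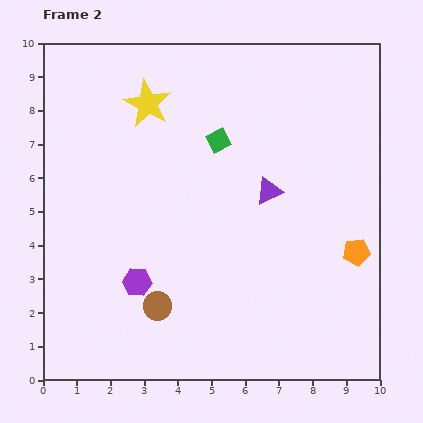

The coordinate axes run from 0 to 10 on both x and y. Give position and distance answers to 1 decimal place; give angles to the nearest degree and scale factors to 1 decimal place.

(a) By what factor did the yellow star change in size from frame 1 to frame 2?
1.6×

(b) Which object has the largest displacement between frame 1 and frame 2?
the green square

(moved 3.8; next 3.4)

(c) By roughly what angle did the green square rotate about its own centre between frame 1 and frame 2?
35° counter-clockwise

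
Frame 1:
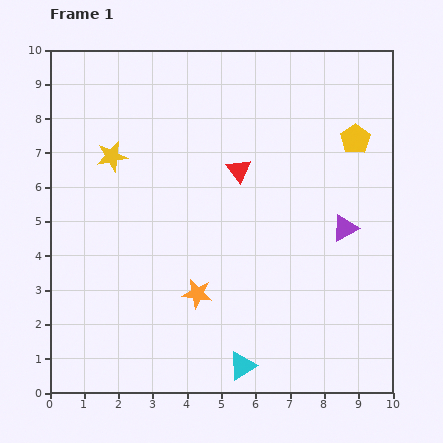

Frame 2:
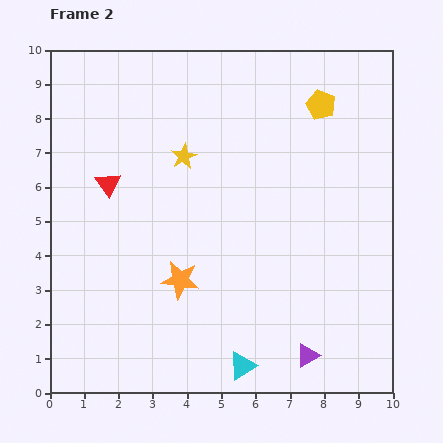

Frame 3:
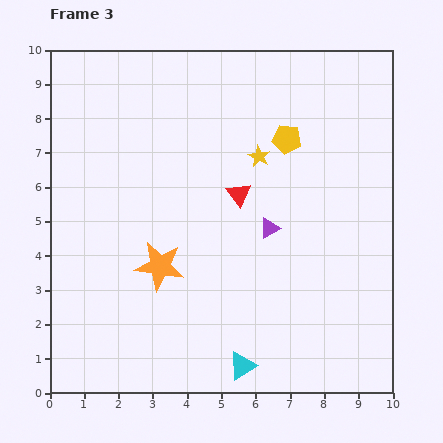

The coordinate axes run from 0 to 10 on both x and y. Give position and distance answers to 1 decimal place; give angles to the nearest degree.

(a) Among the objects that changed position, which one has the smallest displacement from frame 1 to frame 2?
the orange star

(moved 0.6)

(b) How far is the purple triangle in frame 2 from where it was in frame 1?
3.9

The purple triangle moved from (8.6, 4.8) to (7.5, 1.1), a distance of √(1.1² + 3.7²) ≈ 3.9.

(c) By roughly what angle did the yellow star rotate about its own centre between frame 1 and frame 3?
31° counter-clockwise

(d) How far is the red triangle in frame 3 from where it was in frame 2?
3.8

The red triangle moved from (1.7, 6.1) to (5.5, 5.8), a distance of √(3.8² + 0.3²) ≈ 3.8.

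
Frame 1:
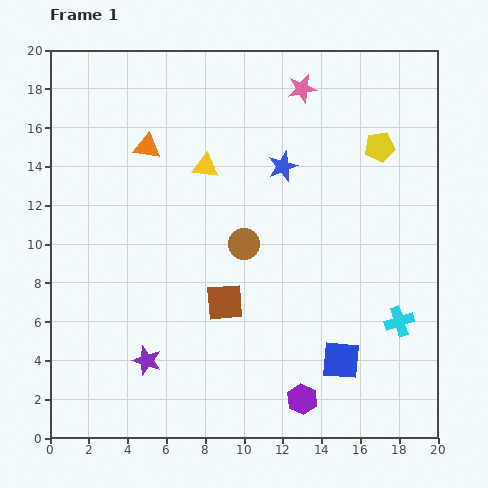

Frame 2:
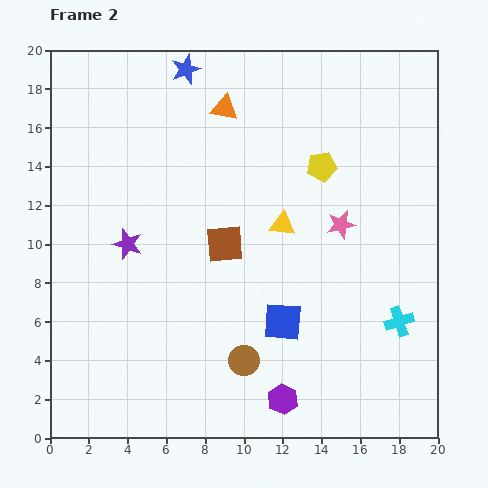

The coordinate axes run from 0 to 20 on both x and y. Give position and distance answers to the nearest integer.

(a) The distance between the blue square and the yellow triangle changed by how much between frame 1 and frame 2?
-7

Distance in frame 1: 12. Distance in frame 2: 5.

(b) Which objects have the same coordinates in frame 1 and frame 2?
the cyan cross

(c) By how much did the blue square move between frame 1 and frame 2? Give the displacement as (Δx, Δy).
(-3, 2)

The blue square was at (15, 4) in frame 1 and (12, 6) in frame 2.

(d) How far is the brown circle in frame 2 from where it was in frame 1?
6

The brown circle moved from (10, 10) to (10, 4), a distance of √(0² + 6²) ≈ 6.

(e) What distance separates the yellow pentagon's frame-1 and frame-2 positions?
3

The yellow pentagon moved from (17, 15) to (14, 14), a distance of √(3² + 1²) ≈ 3.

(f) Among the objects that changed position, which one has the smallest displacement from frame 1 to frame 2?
the purple hexagon

(moved 1)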